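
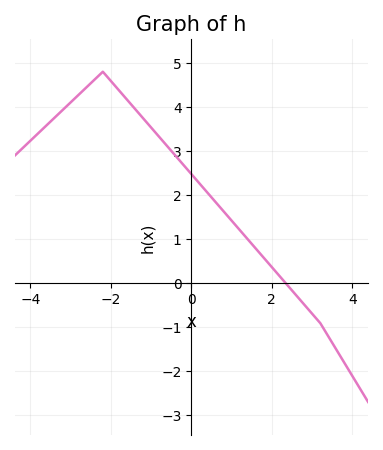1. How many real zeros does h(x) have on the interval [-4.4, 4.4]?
1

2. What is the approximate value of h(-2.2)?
4.8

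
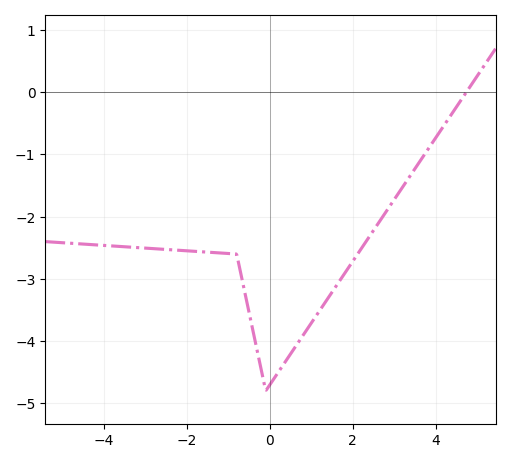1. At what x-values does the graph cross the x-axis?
4.73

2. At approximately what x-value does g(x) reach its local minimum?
-0.096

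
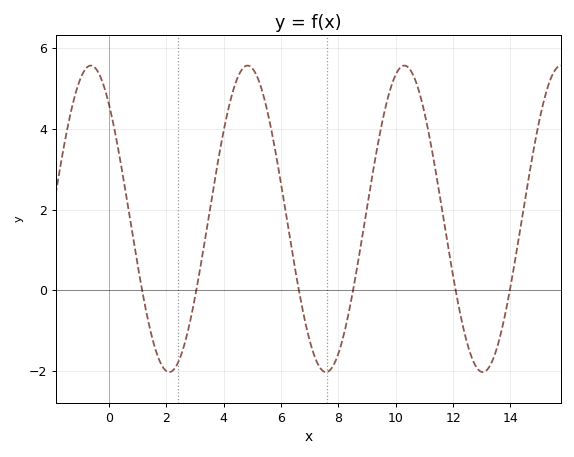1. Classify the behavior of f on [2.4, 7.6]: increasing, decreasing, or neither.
neither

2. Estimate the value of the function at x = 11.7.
1.63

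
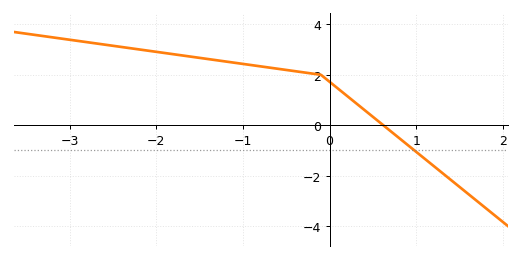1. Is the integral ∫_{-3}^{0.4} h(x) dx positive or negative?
positive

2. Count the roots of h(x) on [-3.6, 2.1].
1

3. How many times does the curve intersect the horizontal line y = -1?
1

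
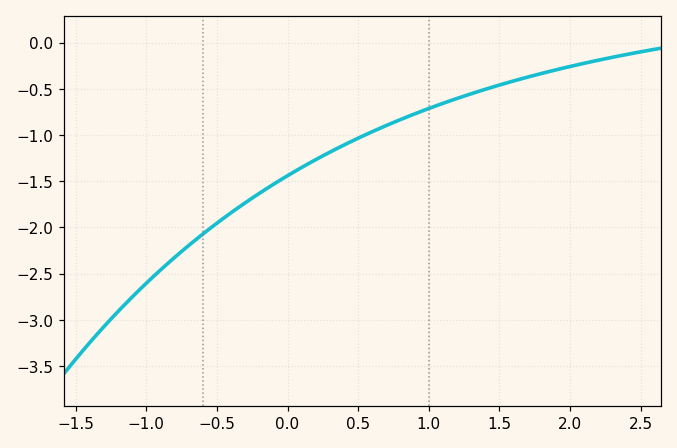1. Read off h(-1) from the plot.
-2.6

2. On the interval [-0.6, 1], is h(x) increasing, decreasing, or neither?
increasing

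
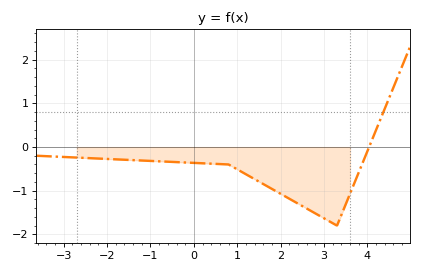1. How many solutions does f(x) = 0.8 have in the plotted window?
1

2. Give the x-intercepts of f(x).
4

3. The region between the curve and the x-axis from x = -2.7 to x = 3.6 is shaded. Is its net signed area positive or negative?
negative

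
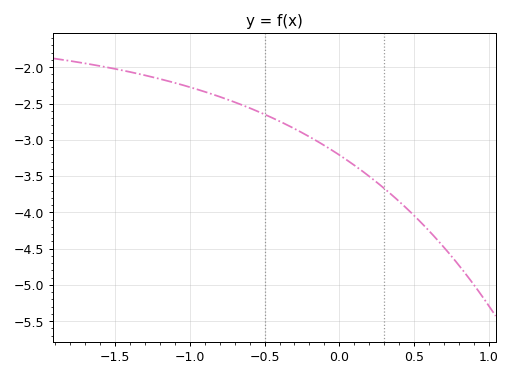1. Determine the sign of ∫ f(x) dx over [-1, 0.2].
negative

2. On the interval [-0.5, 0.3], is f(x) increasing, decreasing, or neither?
decreasing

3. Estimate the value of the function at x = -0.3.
-2.85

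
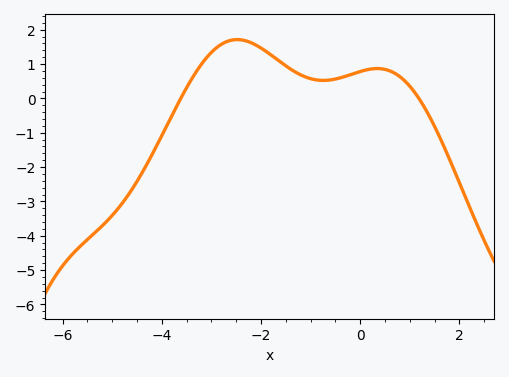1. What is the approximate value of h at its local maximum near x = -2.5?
1.71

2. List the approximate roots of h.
-3.62, 1.18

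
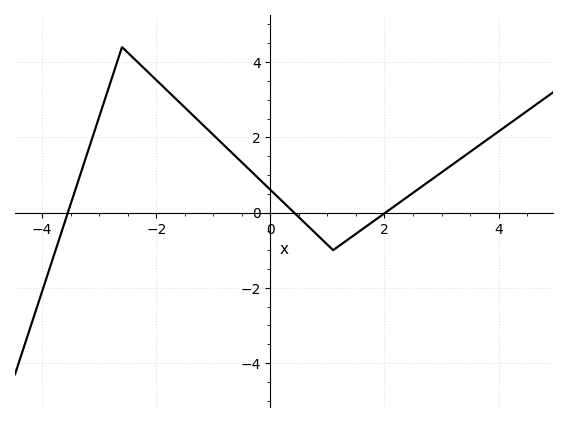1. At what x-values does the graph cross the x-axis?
-3.6, 0.4, 2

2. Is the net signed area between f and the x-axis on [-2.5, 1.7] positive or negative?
positive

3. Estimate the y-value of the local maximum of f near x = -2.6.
4.4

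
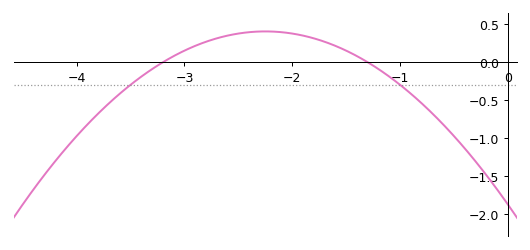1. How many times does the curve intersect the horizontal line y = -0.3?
2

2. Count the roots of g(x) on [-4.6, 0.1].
2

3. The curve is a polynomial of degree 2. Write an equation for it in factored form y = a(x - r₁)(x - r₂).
y = -0.45(x + 3.2)(x + 1.3)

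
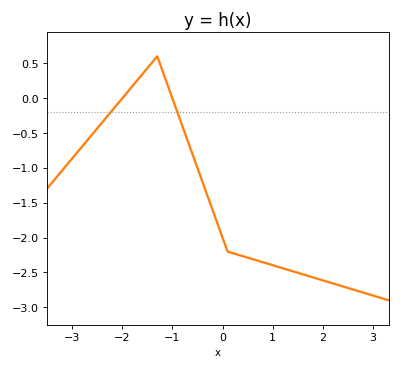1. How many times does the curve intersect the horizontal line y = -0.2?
2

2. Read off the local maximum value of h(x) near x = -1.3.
0.6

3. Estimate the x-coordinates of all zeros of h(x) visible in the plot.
-2, -1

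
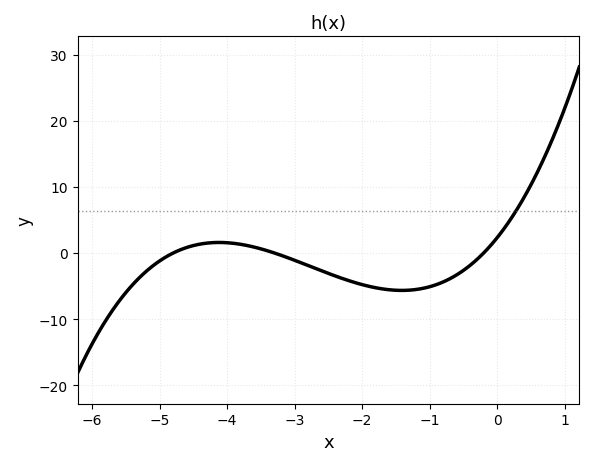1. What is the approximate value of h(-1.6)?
-5.56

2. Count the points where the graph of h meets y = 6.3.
1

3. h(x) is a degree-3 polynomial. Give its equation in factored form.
y = 0.73(x + 4.8)(x + 3.3)(x + 0.2)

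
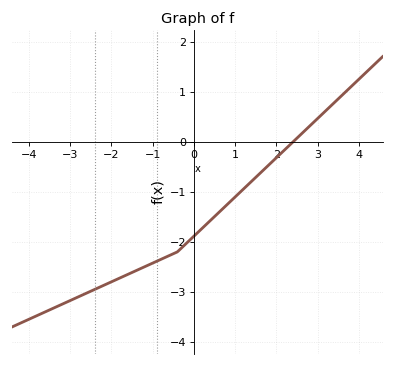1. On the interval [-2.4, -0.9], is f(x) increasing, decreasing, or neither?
increasing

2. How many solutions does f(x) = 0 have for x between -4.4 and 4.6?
1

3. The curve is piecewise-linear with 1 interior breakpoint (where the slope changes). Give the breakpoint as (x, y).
(-0.4, -2.2)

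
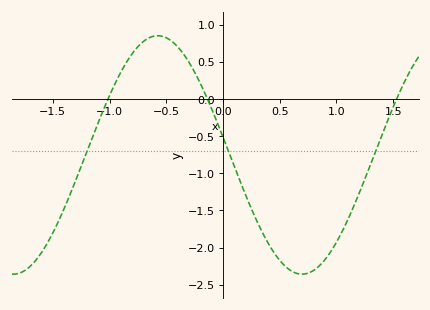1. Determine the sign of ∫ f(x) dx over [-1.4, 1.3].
negative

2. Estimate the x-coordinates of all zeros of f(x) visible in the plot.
-1.02, -0.136, 1.53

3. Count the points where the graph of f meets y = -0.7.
3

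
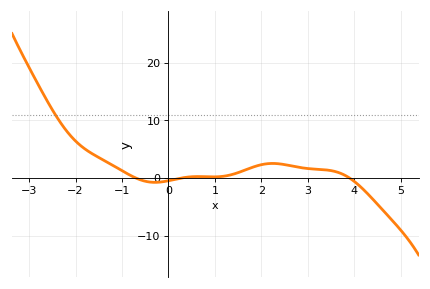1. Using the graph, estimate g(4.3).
-2.86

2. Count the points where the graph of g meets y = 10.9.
1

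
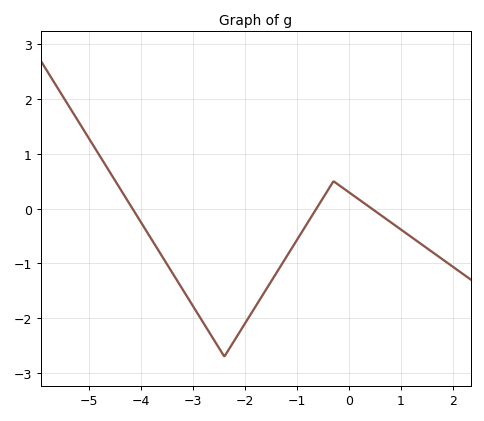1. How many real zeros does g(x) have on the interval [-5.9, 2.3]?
3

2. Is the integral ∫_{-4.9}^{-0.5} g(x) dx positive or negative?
negative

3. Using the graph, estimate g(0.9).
-0.315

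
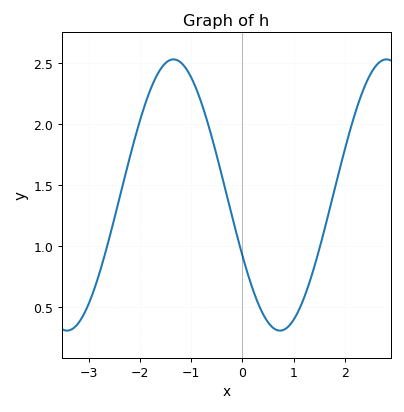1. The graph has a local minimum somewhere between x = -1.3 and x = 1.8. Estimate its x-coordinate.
0.7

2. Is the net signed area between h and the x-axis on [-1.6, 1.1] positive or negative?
positive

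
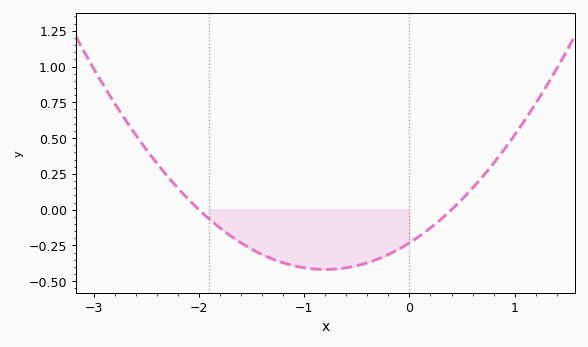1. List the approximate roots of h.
-2, 0.4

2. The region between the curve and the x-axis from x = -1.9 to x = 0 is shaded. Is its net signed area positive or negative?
negative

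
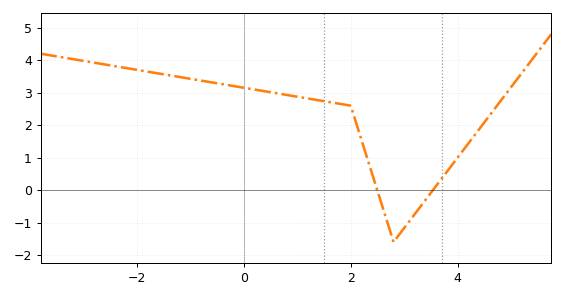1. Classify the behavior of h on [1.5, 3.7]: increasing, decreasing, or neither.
neither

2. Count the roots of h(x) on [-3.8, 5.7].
2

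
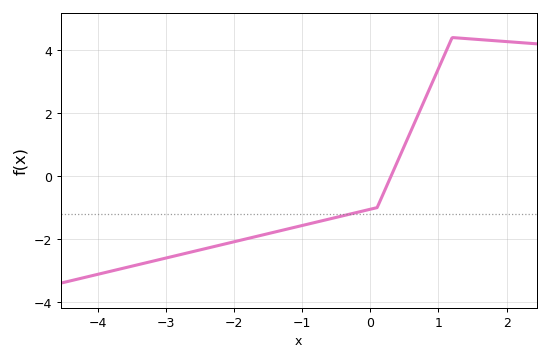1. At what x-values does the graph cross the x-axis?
0.3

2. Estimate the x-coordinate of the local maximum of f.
1.2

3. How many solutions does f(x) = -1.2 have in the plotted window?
1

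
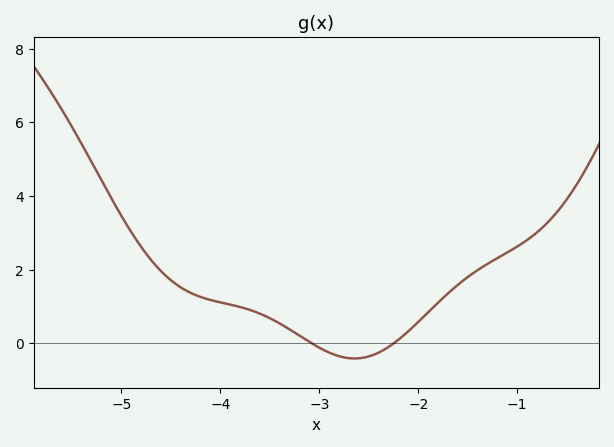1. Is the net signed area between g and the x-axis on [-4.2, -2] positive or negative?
positive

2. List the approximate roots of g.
-3.1, -2.2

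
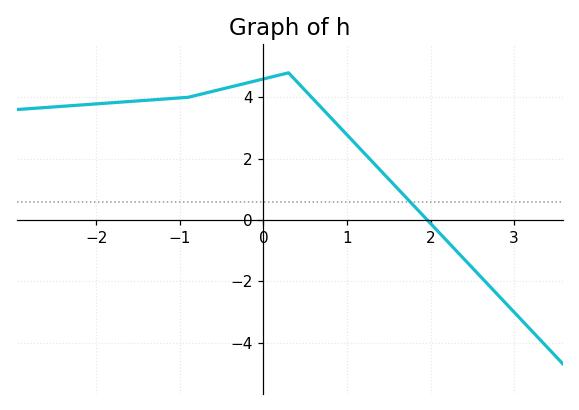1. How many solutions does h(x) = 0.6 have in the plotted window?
1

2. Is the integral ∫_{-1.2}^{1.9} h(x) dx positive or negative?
positive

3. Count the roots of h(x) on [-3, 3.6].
1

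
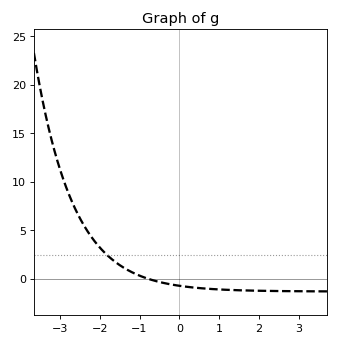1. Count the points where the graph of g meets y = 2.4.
1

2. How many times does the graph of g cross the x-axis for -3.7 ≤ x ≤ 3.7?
1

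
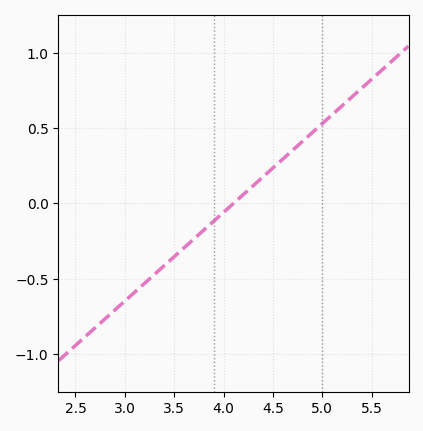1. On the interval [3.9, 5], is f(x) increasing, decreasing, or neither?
increasing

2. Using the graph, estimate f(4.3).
0.1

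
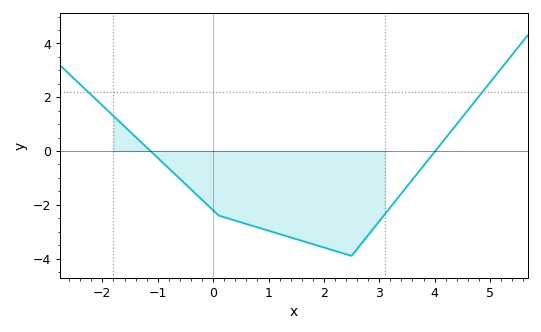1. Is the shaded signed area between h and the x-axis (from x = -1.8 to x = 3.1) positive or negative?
negative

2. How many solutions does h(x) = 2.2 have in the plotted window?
2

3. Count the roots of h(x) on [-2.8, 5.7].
2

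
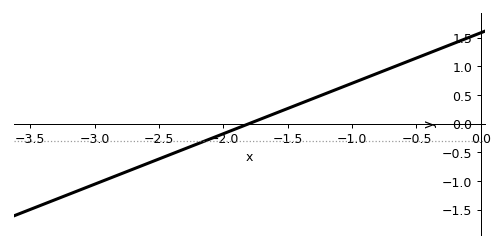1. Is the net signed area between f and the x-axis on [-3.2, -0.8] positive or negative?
negative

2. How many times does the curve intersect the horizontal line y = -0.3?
1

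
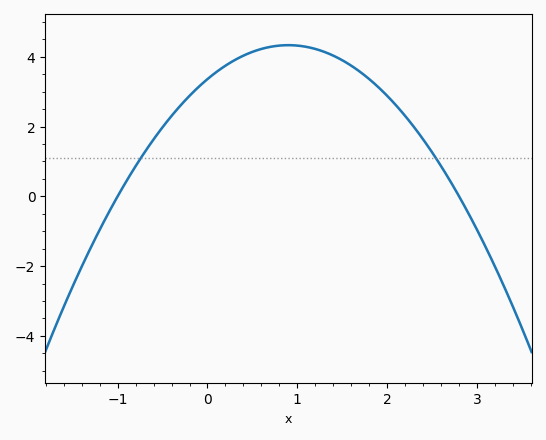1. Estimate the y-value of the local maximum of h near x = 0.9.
4.4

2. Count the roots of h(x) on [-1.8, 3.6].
2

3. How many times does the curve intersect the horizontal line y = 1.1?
2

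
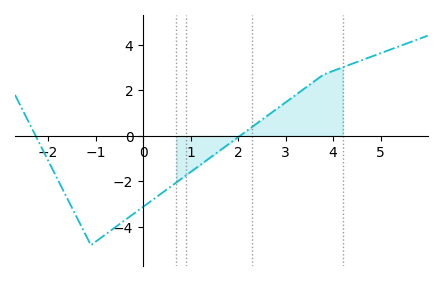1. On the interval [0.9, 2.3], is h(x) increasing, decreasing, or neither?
increasing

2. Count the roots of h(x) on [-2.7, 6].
2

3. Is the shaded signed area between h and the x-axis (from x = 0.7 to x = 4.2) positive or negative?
positive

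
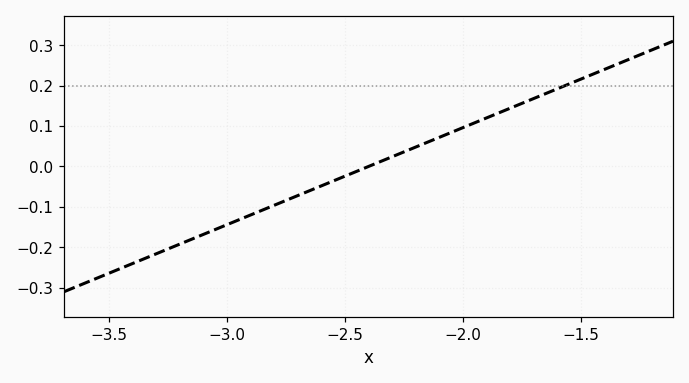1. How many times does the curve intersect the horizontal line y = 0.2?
1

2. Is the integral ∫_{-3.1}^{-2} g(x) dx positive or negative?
negative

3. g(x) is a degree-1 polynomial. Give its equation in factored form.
y = 0.24(x + 2.4)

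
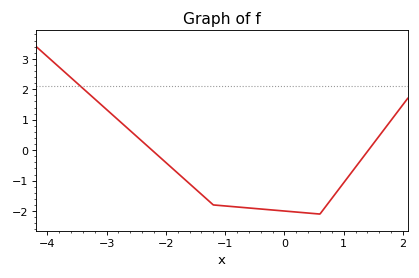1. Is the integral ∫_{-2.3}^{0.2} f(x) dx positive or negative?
negative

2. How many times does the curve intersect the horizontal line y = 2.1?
1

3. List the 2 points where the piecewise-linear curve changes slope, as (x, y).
(-1.2, -1.8); (0.6, -2.1)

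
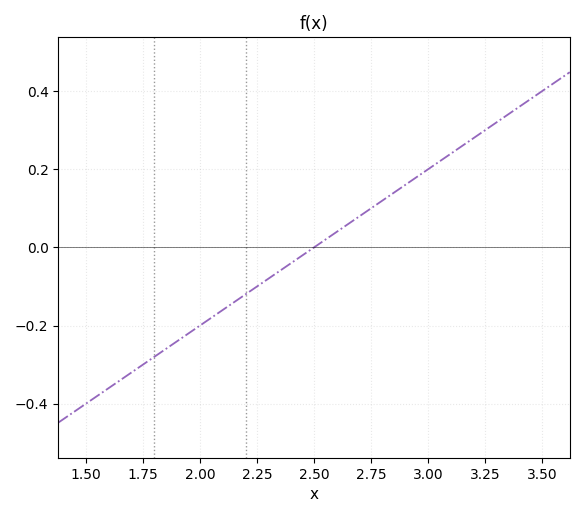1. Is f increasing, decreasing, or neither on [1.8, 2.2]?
increasing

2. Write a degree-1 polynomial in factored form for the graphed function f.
y = 0.4(x - 2.5)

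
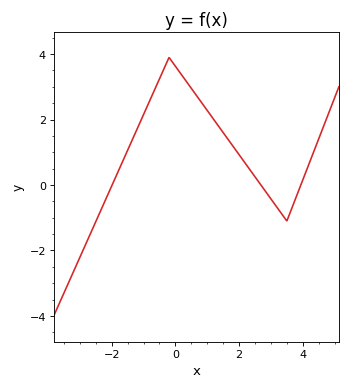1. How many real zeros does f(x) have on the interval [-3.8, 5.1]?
3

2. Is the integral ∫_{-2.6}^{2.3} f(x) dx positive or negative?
positive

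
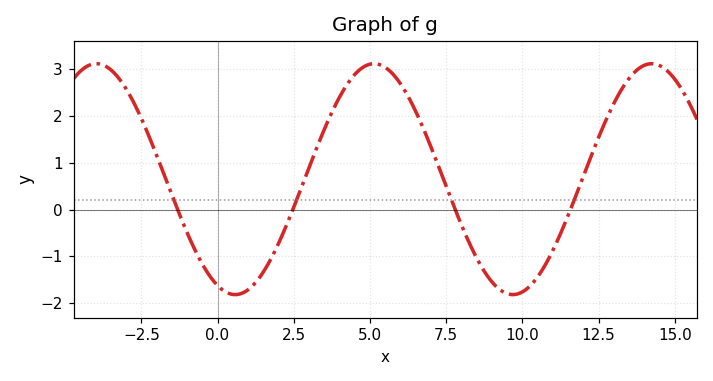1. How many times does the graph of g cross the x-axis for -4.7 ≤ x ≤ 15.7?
4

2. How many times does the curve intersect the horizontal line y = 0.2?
4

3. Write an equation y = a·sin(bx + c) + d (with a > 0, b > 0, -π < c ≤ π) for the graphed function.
y = 2.47sin(0.69x - 2) + 0.65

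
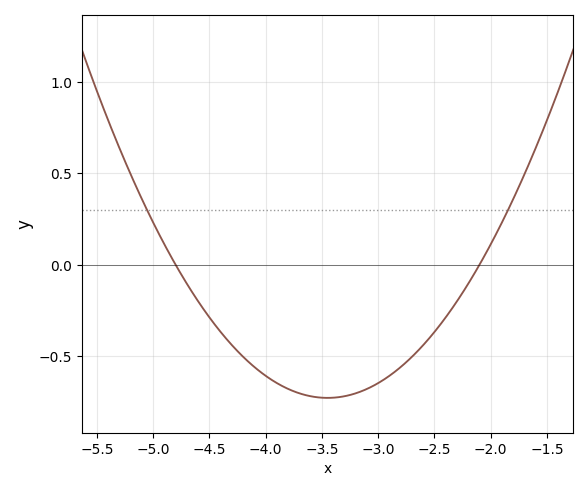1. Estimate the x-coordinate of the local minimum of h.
-3.45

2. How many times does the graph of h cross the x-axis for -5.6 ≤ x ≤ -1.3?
2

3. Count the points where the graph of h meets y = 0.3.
2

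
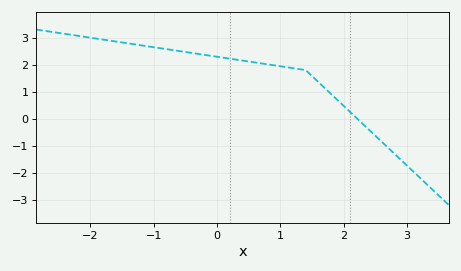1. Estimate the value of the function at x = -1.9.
3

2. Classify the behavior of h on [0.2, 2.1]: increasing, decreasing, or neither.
decreasing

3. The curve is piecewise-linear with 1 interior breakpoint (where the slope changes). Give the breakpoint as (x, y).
(1.4, 1.8)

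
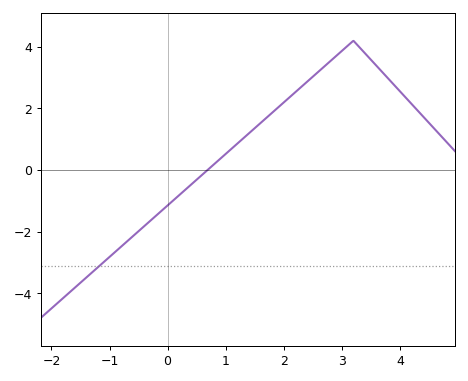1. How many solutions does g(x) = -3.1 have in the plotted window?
1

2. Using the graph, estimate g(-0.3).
-1.6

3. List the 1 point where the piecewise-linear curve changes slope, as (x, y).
(3.2, 4.2)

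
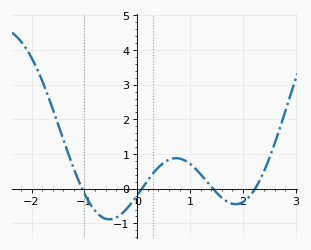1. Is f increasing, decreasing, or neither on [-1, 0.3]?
neither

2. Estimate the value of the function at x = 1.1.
0.576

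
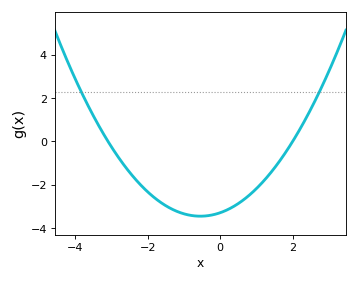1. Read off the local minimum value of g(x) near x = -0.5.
-3.45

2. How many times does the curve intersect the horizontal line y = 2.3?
2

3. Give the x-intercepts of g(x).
-3.1, 2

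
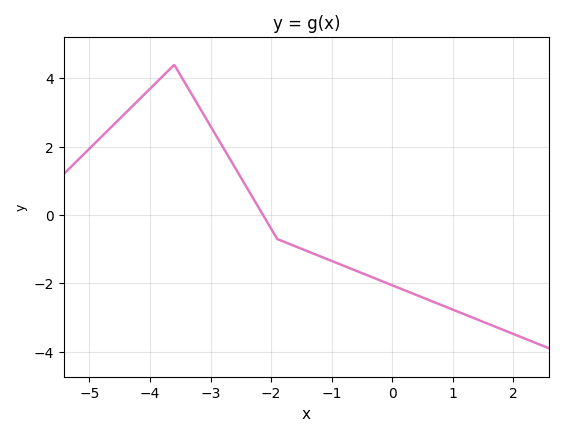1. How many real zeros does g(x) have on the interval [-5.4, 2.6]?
1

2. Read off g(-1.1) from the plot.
-1.2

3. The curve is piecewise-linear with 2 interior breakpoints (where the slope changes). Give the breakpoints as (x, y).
(-3.6, 4.4); (-1.9, -0.7)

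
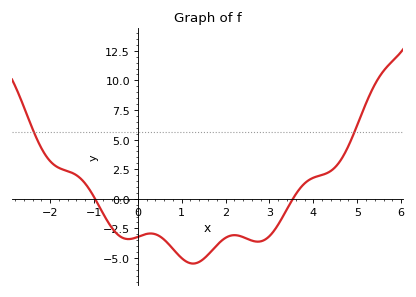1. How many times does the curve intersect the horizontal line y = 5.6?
2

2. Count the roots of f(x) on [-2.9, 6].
2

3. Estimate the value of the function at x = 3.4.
-0.868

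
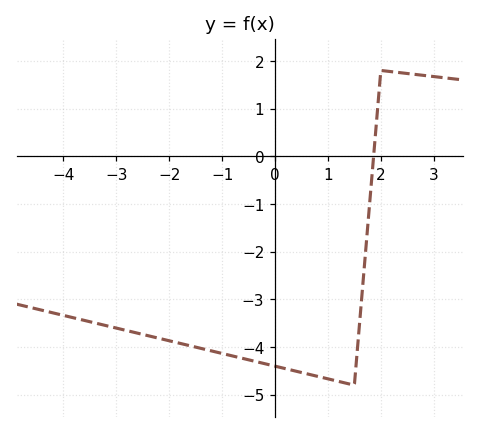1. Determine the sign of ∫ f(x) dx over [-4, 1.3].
negative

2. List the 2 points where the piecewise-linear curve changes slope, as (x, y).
(1.5, -4.8); (2, 1.8)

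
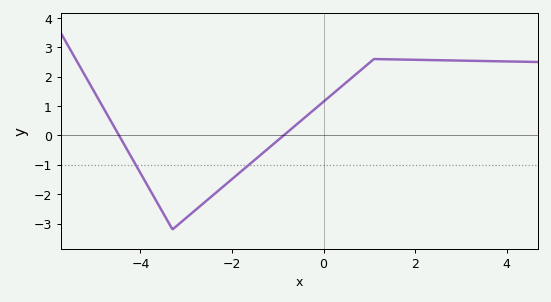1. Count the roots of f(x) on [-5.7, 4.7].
2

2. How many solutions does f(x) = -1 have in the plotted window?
2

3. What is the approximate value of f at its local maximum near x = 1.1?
2.6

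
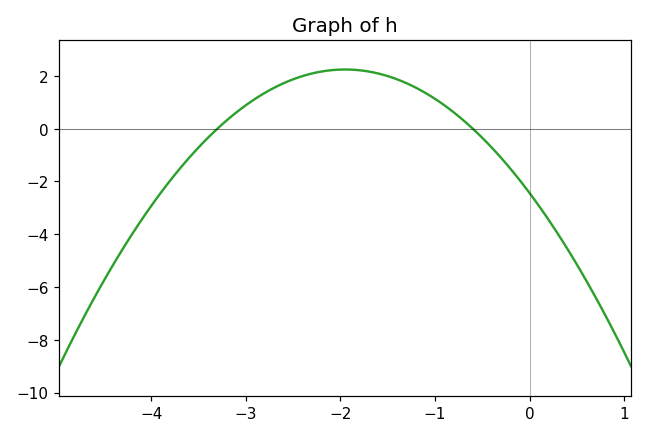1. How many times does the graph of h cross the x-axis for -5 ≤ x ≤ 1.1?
2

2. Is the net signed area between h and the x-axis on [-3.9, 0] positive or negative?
positive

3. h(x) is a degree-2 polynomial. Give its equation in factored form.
y = -1.23(x + 3.3)(x + 0.6)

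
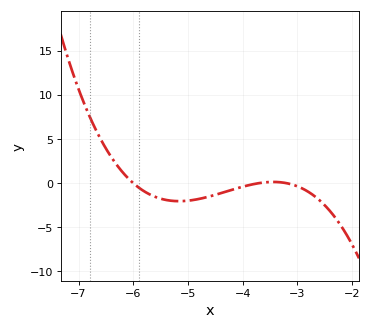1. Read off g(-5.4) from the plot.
-2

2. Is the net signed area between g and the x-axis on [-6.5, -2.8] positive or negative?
negative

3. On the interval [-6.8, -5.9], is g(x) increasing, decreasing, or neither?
decreasing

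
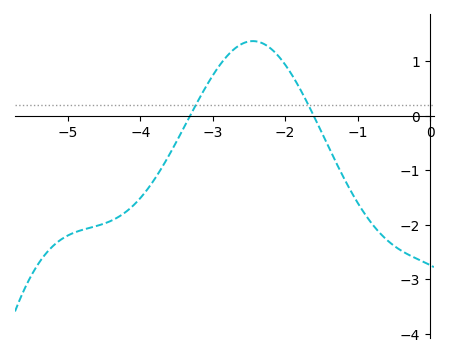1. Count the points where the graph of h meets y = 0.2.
2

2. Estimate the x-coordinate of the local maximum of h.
-2.4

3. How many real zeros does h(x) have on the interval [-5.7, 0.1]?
2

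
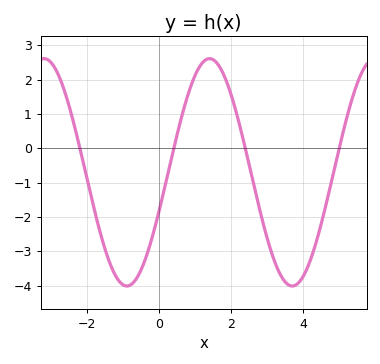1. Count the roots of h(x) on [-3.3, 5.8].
4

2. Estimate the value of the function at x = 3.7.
-4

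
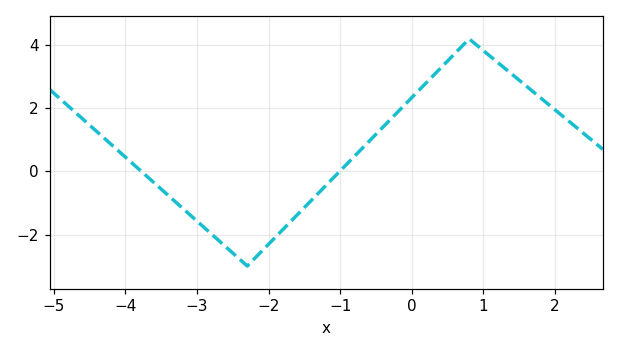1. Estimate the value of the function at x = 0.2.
2.8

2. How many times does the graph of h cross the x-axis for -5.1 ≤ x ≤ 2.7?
2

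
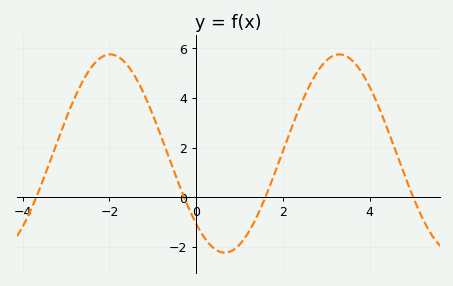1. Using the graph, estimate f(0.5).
-2.2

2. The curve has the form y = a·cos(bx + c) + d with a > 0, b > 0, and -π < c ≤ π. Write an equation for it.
y = 3.99cos(1.2x + 2.4) + 1.76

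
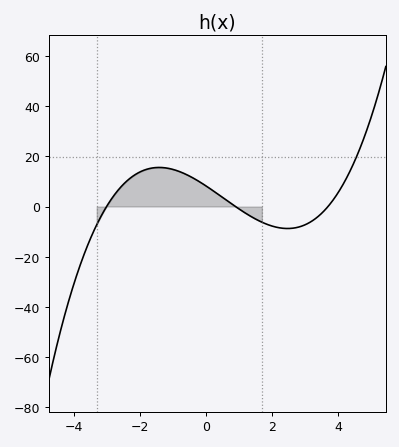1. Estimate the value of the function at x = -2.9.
2.08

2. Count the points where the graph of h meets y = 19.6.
1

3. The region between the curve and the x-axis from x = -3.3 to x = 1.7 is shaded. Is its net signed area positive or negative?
positive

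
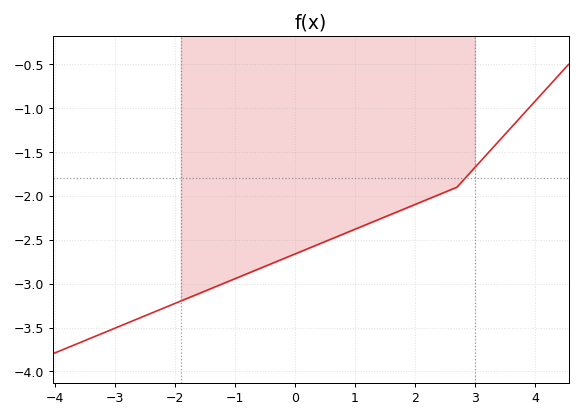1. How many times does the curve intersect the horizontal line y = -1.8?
1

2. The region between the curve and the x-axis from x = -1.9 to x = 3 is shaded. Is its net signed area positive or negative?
negative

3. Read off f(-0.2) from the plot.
-2.7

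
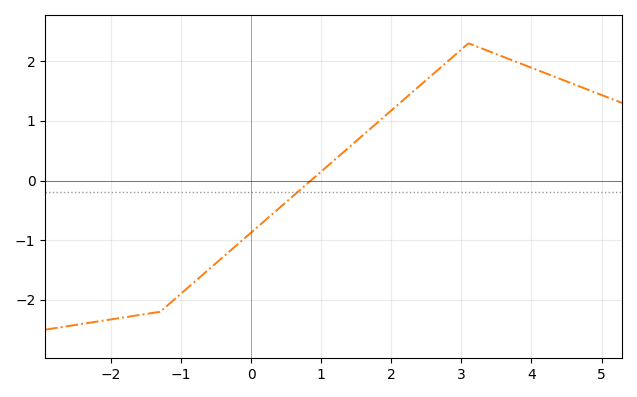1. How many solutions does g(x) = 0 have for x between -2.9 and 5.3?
1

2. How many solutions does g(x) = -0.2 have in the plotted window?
1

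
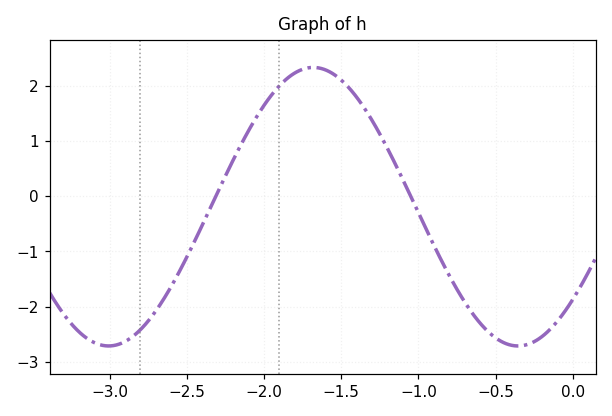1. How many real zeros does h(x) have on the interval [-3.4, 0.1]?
2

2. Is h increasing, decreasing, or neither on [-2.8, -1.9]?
increasing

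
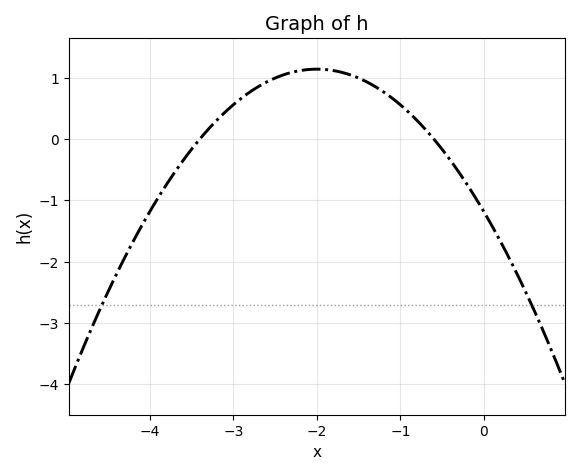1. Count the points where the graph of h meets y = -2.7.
2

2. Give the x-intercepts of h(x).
-3.4, -0.6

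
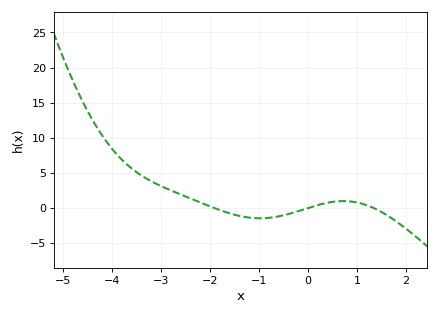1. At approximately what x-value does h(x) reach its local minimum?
-1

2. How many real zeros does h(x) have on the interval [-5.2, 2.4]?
3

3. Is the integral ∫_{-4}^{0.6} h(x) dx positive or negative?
positive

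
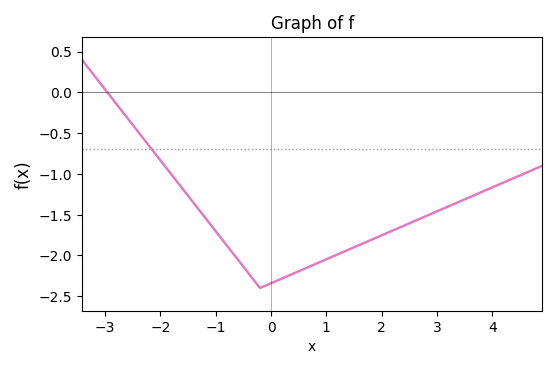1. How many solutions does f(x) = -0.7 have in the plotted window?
1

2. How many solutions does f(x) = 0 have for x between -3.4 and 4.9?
1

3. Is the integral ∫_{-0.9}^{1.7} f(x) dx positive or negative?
negative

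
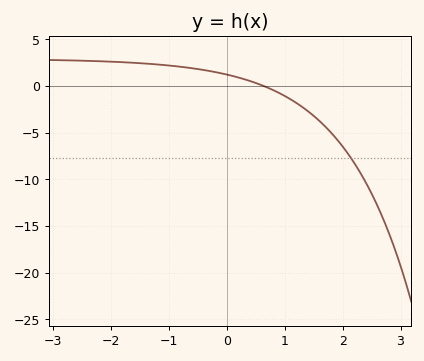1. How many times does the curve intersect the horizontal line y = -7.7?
1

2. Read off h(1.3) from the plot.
-2.22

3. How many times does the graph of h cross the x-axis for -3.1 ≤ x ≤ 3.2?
1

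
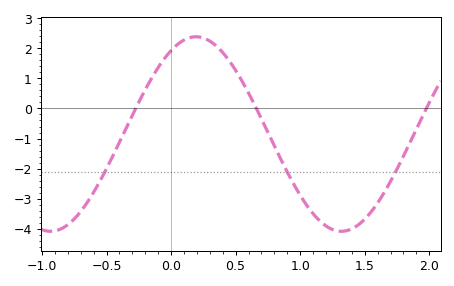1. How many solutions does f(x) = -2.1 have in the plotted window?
3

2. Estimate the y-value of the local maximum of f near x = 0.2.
2.4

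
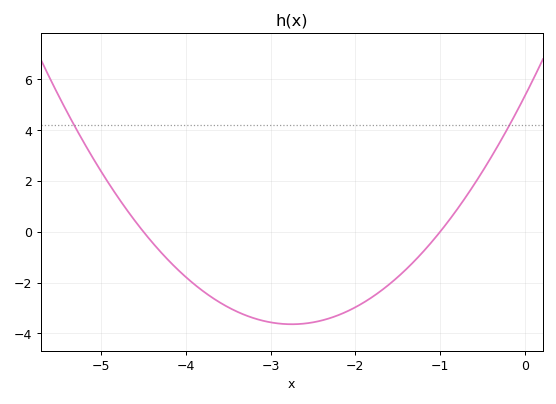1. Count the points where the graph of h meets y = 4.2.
2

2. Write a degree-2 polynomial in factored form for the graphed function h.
y = 1.19(x + 4.5)(x + 1)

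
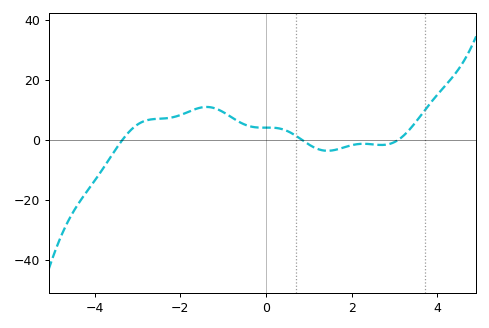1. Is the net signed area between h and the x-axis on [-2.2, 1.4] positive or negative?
positive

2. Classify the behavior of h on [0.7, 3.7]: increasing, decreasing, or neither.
neither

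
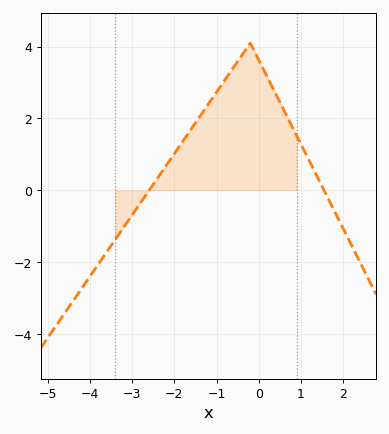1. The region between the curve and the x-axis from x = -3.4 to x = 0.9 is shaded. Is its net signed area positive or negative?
positive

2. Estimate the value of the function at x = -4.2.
-2.8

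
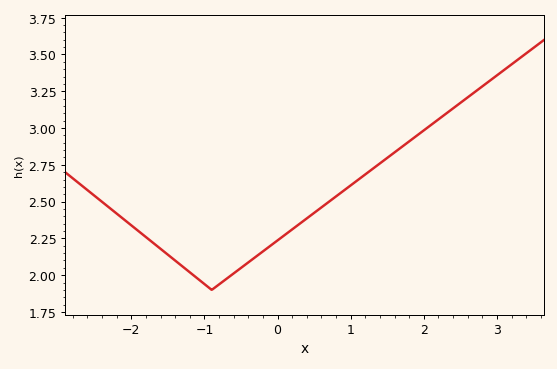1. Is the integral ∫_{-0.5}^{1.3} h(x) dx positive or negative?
positive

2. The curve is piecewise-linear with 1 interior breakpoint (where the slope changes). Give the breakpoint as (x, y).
(-0.9, 1.9)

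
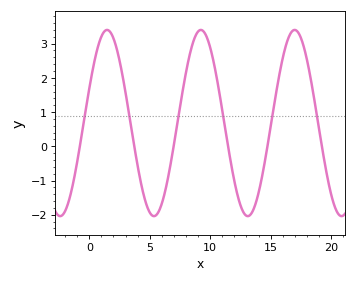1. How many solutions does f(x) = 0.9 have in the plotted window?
6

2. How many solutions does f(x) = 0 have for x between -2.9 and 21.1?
6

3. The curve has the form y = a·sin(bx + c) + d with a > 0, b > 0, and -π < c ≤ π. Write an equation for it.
y = 2.72sin(0.81x + 0.38) + 0.68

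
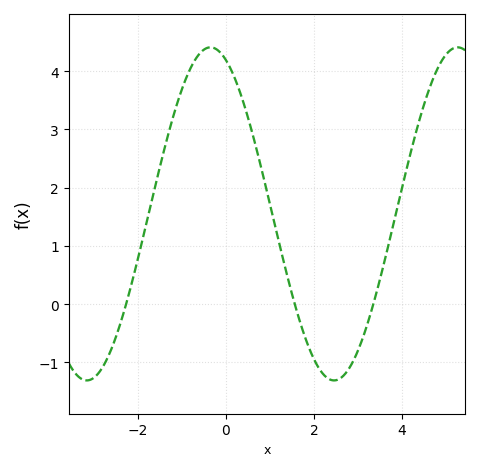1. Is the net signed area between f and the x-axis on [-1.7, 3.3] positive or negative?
positive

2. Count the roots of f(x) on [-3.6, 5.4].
3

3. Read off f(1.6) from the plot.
-0.1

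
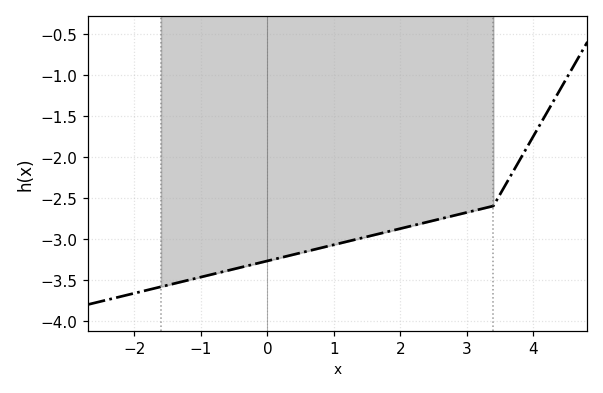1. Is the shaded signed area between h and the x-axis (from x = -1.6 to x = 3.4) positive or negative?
negative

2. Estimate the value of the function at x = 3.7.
-2.2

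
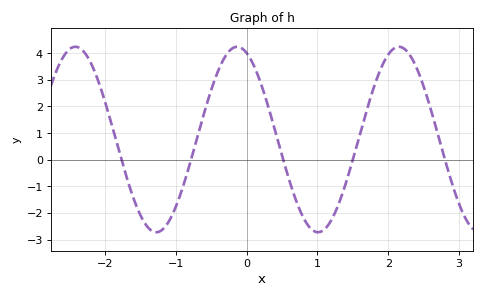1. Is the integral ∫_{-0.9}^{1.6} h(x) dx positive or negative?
positive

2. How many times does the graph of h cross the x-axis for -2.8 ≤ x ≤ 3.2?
5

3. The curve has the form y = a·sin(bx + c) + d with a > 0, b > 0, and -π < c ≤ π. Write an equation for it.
y = 3.48sin(2.8x + 1.9) + 0.76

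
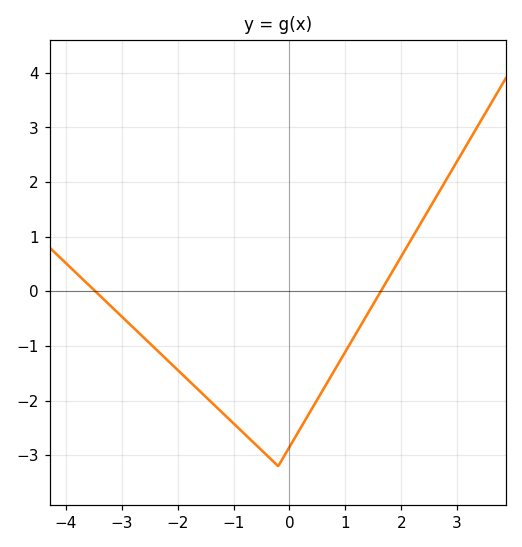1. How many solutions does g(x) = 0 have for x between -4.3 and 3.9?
2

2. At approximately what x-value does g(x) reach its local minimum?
-0.201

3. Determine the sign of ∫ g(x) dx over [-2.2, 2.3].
negative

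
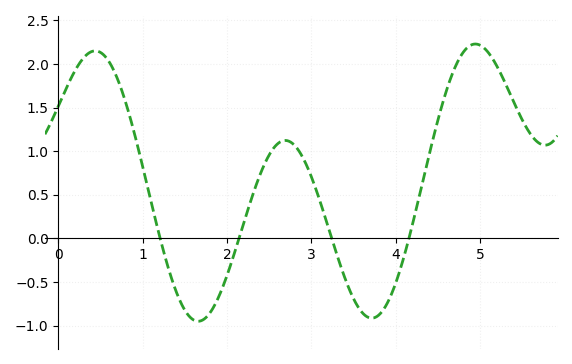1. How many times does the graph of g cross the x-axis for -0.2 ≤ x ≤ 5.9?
4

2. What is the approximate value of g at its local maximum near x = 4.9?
2.25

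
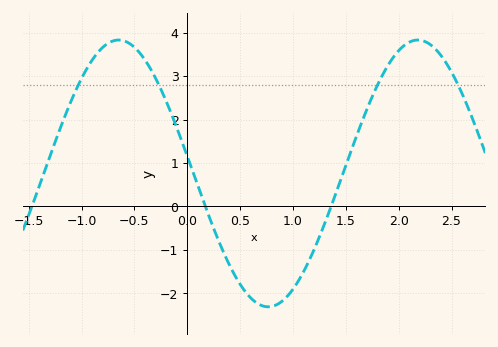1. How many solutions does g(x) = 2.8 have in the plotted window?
4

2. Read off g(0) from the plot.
1.2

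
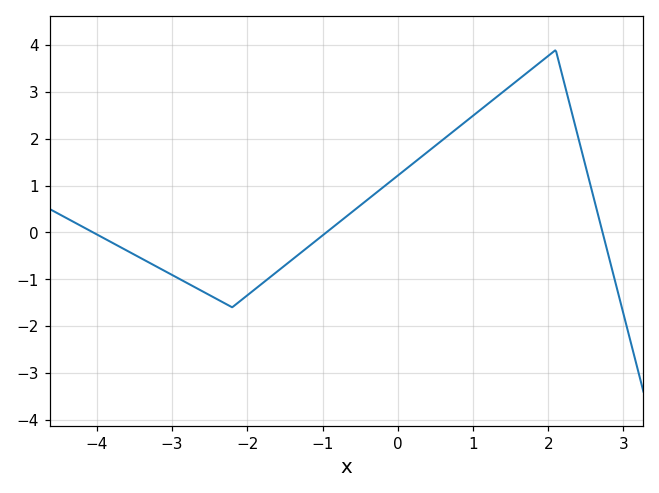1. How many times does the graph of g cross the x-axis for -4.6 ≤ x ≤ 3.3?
3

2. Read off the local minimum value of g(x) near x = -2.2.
-1.6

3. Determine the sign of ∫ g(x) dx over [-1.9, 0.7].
positive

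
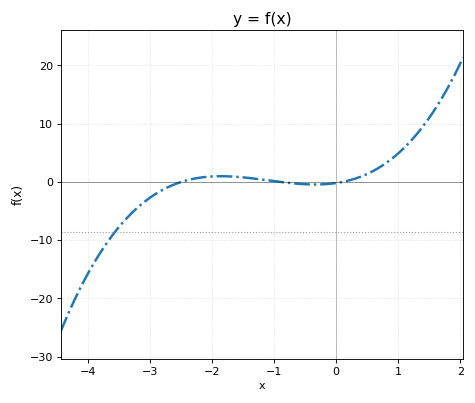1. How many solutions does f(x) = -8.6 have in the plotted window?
1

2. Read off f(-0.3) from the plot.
0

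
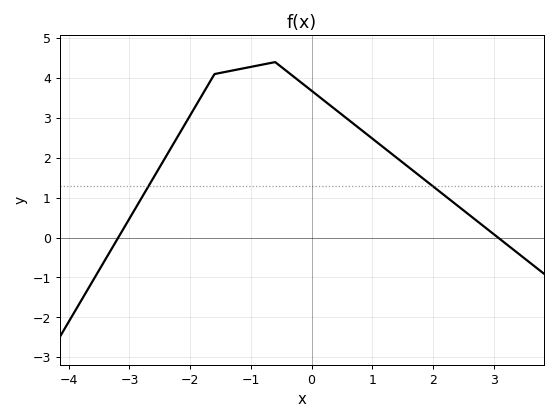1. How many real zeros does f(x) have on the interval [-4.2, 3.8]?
2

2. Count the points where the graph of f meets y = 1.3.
2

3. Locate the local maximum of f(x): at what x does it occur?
-0.6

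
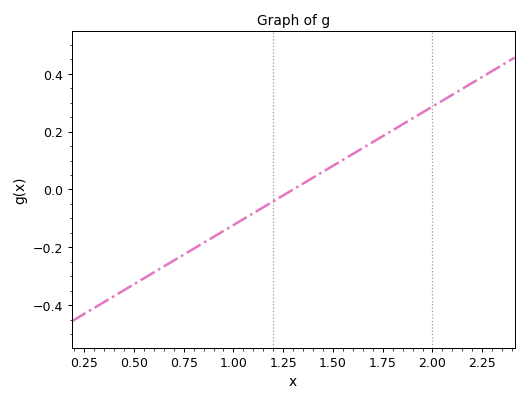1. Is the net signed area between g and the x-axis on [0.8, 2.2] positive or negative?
positive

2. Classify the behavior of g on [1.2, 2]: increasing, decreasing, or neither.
increasing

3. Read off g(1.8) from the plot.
0.2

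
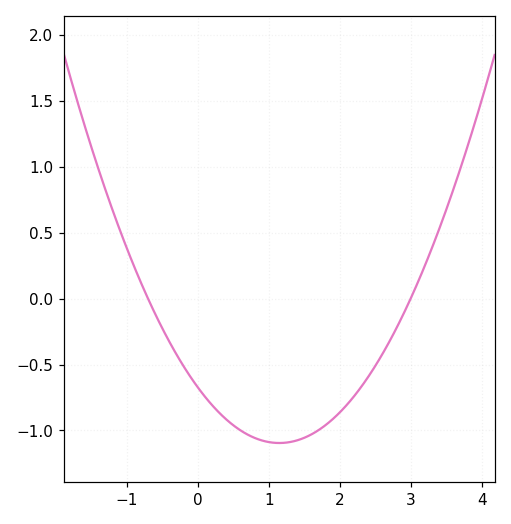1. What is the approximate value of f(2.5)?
-0.5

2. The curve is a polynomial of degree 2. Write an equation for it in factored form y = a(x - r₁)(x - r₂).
y = 0.32(x + 0.7)(x - 3)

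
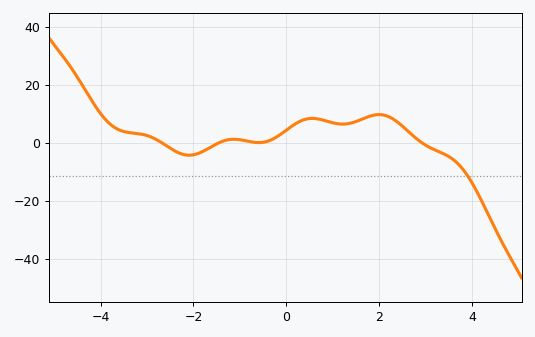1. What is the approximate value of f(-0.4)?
0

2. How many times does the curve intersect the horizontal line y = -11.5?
1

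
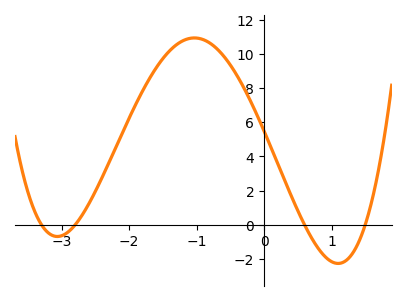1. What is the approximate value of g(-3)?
-0.642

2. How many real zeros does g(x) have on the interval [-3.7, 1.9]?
4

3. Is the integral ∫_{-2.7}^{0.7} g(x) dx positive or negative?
positive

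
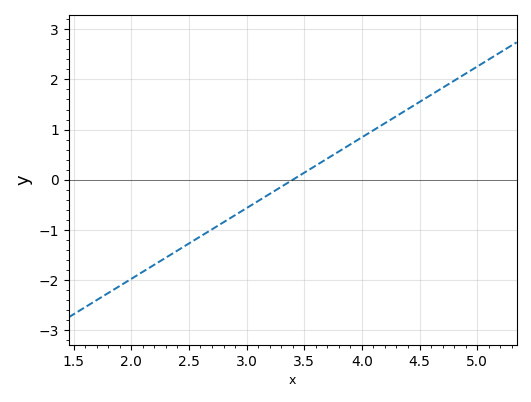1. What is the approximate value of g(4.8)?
2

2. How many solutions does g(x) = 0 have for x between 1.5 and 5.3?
1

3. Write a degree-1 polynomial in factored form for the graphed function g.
y = 1.41(x - 3.4)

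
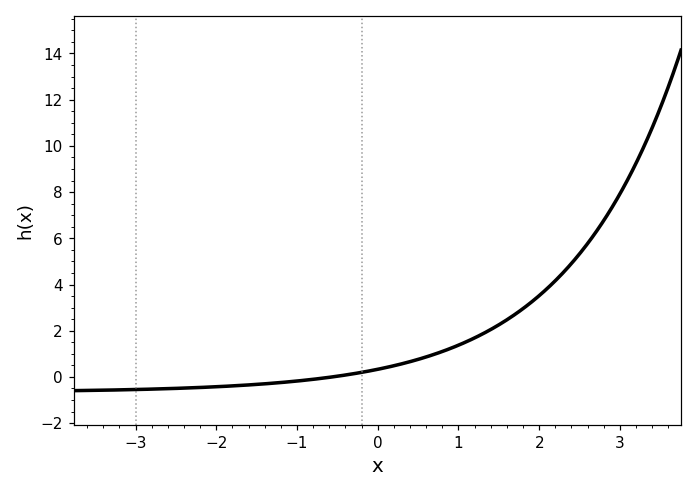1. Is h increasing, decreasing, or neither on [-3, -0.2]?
increasing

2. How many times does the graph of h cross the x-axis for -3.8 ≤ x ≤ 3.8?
1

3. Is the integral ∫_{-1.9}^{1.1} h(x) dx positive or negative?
positive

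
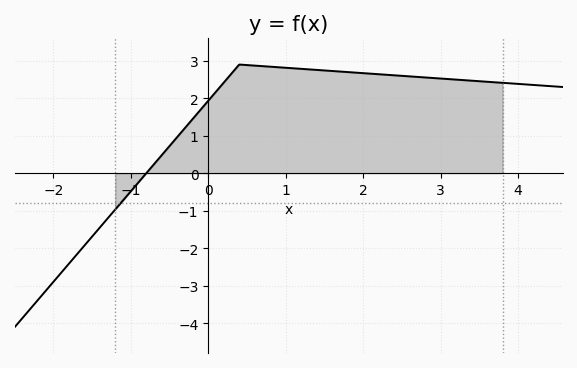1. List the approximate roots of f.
-0.799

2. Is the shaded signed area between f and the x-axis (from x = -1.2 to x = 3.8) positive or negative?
positive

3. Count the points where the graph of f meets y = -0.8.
1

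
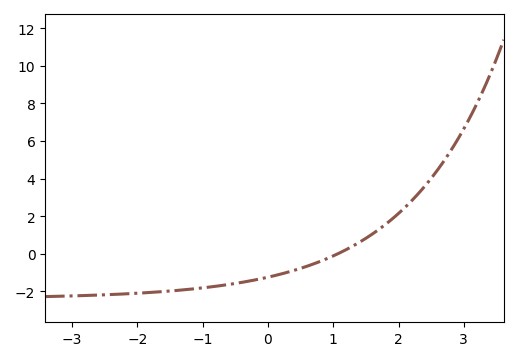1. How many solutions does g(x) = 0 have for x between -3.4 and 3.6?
1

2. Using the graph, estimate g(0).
-1.25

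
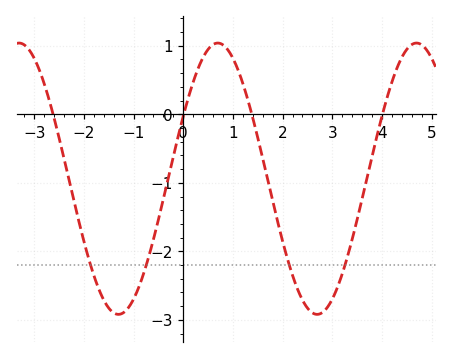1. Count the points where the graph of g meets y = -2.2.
4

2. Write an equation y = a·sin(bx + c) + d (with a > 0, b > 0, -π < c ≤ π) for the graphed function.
y = 1.98sin(1.57x + 0.48) - 0.94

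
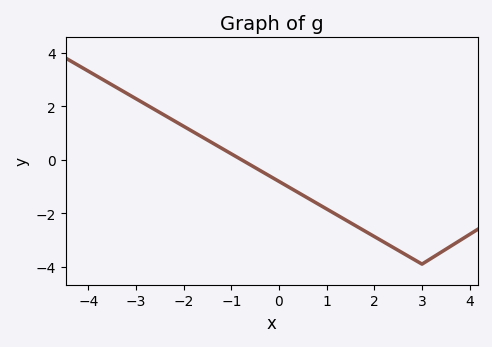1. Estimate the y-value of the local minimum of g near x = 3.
-3.8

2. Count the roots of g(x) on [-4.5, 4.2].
1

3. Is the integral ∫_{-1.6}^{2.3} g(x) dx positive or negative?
negative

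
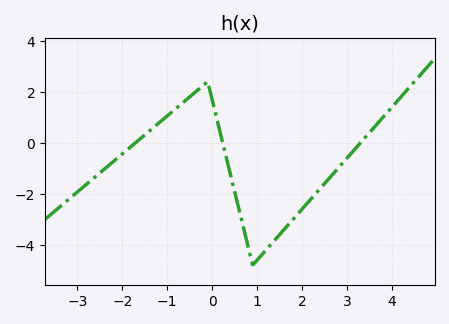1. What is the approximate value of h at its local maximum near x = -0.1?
2.4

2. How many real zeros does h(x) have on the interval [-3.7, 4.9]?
3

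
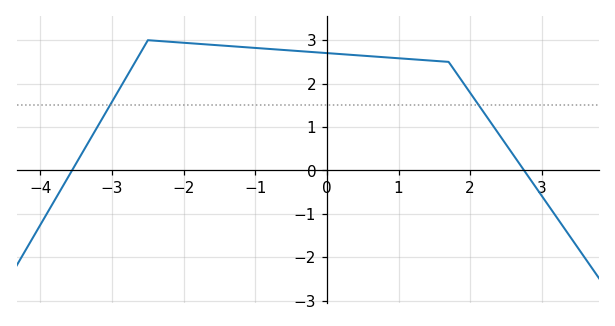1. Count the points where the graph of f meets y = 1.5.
2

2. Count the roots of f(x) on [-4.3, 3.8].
2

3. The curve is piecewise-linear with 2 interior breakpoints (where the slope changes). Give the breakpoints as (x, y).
(-2.5, 3); (1.7, 2.5)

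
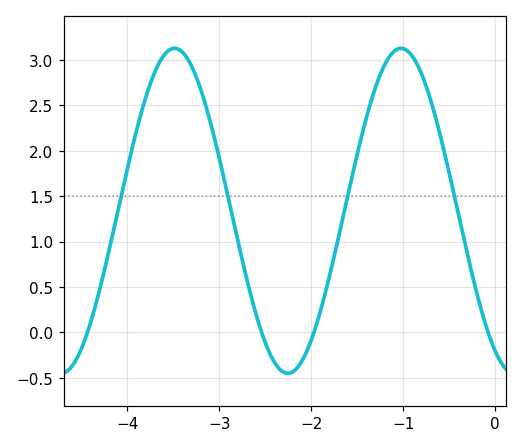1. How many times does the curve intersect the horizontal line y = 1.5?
4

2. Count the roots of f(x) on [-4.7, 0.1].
4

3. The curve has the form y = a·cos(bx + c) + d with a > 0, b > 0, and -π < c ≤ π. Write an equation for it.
y = 1.79cos(2.5x + 2.6) + 1.34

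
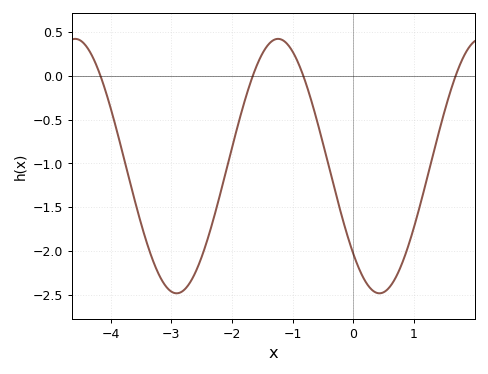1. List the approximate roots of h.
-4.2, -1.7, -0.8, 1.7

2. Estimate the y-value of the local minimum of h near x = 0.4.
-2.5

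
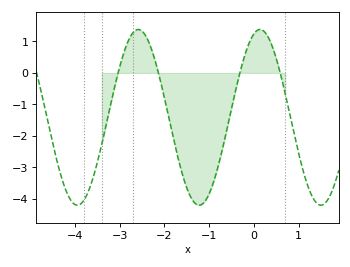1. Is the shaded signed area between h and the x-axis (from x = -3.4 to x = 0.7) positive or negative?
negative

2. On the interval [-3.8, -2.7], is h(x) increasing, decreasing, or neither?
increasing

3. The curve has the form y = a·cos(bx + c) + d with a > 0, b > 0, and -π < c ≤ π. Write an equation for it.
y = 2.79cos(2.31x - 0.312) - 1.41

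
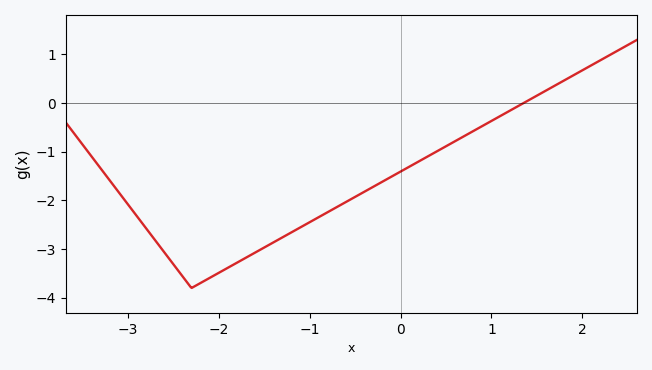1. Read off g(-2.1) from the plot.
-3.59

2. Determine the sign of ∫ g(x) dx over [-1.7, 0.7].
negative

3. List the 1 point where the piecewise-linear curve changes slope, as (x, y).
(-2.3, -3.8)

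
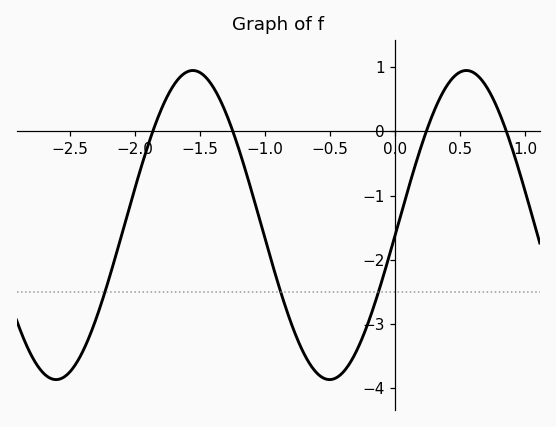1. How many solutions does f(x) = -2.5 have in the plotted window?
3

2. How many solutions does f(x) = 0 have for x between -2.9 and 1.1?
4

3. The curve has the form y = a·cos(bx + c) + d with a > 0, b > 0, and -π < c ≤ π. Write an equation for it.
y = 2.41cos(3x - 1.6) - 1.46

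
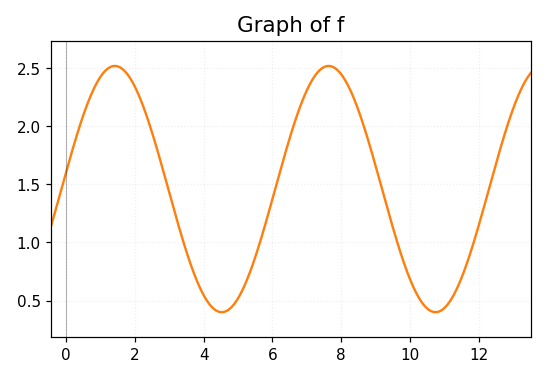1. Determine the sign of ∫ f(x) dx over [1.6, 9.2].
positive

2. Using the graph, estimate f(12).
1.15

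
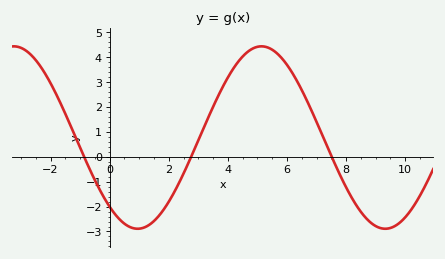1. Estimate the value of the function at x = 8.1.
-1.45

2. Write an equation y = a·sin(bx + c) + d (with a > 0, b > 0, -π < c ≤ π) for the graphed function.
y = 3.66sin(0.75x - 2.28) + 0.77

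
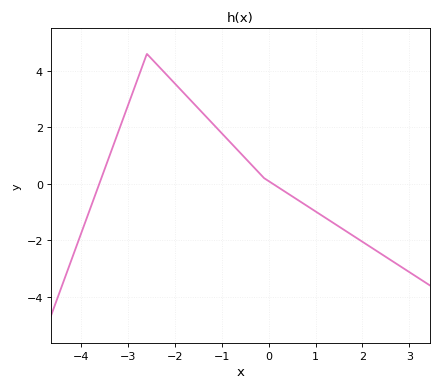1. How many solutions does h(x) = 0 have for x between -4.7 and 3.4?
2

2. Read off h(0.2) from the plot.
-0.2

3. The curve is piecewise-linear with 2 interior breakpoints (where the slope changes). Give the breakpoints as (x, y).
(-2.6, 4.6); (-0.1, 0.2)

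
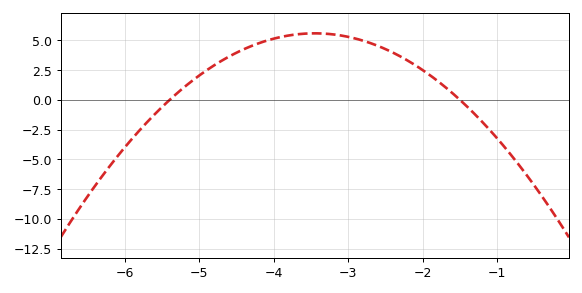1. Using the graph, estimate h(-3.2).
5.4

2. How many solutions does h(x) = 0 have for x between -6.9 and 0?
2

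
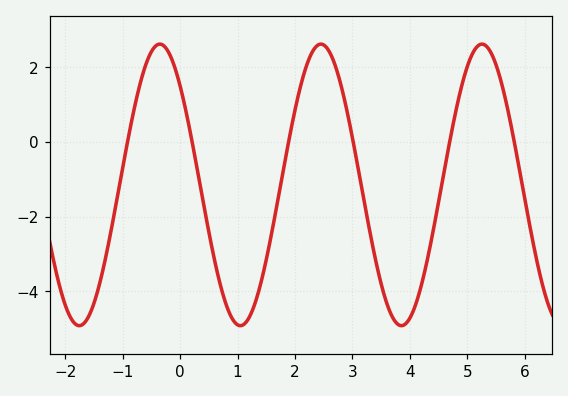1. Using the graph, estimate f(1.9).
0.085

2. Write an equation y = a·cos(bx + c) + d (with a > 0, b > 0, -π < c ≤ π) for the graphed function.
y = 3.77cos(2.24x + 0.79) - 1.15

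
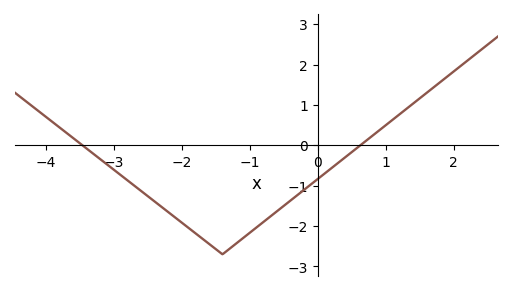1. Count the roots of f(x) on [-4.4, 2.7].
2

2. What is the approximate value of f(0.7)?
0.098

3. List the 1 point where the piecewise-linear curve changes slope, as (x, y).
(-1.4, -2.7)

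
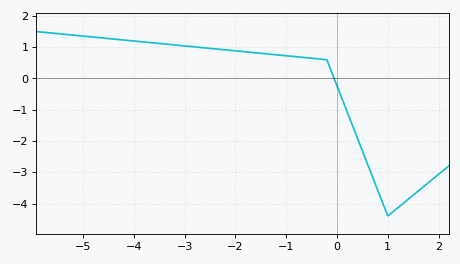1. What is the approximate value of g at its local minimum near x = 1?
-4.4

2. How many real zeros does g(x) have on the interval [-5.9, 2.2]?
1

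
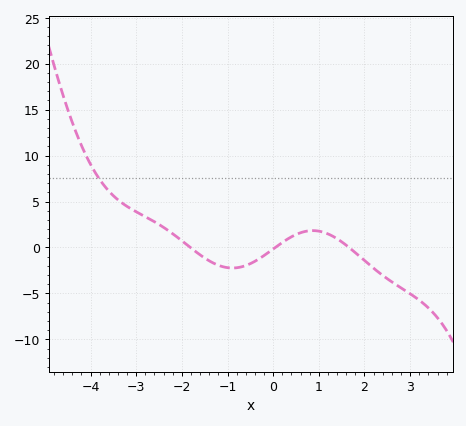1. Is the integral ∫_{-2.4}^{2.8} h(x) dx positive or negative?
negative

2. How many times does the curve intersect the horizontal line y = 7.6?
1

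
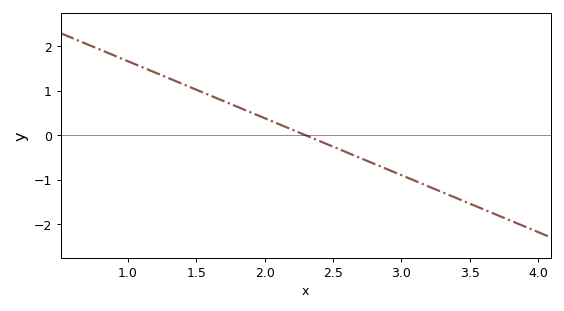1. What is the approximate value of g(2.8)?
-0.64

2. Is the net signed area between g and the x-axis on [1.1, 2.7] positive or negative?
positive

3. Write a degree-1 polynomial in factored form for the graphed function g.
y = -1.28(x - 2.3)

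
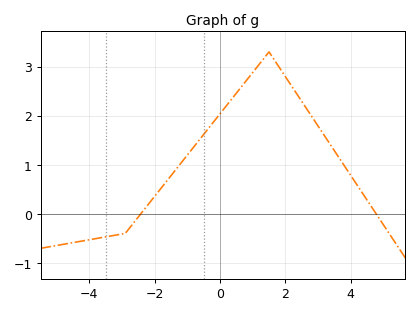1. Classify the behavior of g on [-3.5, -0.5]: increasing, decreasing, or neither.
increasing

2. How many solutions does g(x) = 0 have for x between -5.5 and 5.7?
2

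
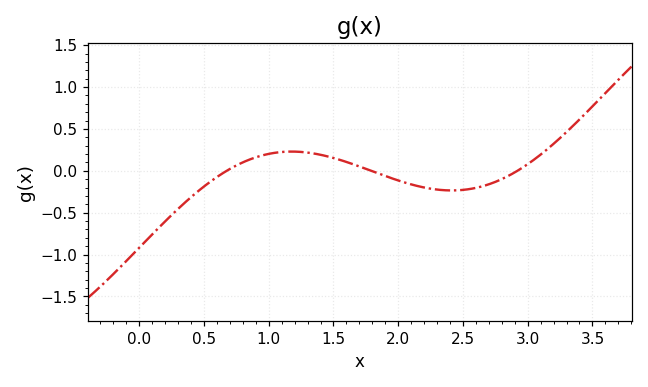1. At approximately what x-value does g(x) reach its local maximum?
1.18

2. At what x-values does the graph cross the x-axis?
0.675, 1.79, 2.92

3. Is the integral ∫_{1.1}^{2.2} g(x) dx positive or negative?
positive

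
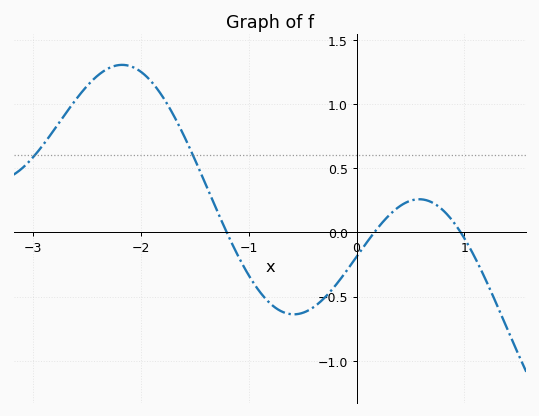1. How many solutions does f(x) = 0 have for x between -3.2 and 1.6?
3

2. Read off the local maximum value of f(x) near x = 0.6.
0.25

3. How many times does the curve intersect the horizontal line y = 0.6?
2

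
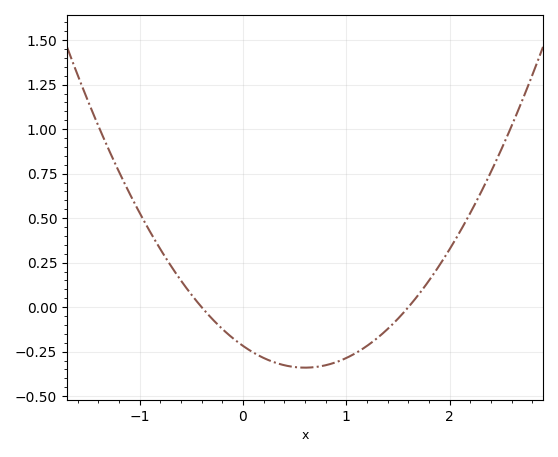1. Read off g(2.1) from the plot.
0.425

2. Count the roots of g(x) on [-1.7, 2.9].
2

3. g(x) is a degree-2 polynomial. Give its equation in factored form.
y = 0.34(x + 0.4)(x - 1.6)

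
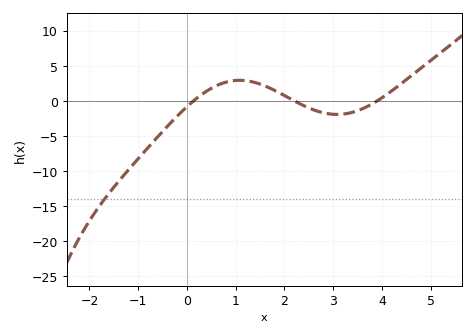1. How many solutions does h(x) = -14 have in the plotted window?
1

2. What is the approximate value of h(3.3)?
-1.81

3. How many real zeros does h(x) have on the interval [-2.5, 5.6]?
3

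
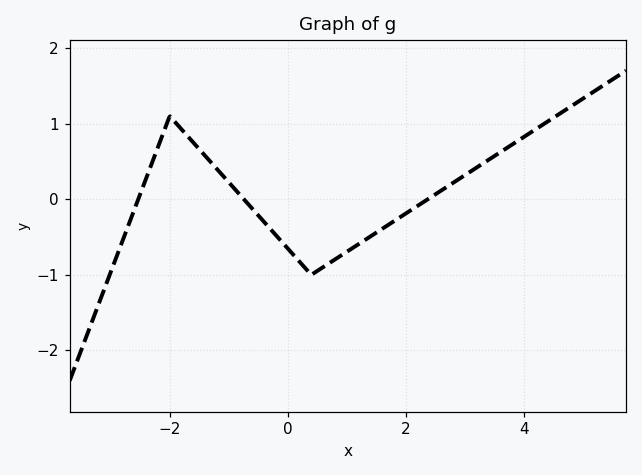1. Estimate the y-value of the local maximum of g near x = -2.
1.1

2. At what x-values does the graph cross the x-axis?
-2.53, -0.743, 2.38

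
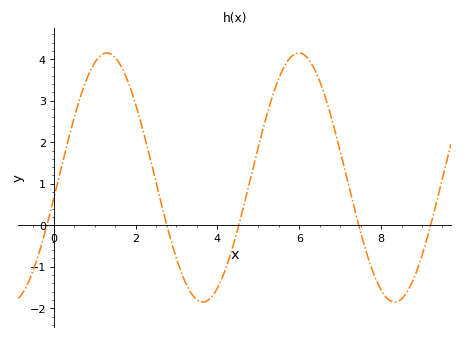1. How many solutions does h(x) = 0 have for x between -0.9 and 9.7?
5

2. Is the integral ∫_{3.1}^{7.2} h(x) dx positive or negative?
positive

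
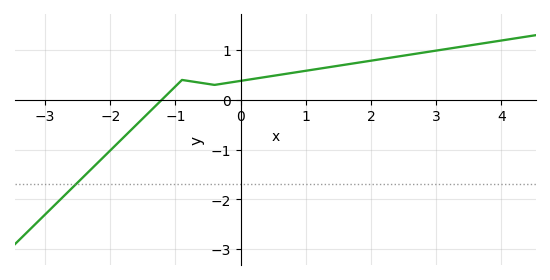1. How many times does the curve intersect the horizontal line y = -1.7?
1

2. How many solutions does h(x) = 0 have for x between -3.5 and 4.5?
1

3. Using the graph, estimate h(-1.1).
0.142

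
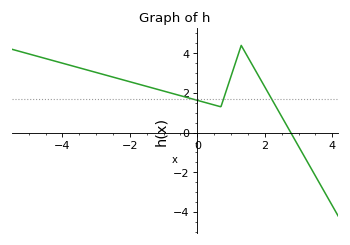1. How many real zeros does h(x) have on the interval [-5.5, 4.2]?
1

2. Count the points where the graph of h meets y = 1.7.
3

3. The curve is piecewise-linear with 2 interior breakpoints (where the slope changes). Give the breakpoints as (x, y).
(0.7, 1.3); (1.3, 4.4)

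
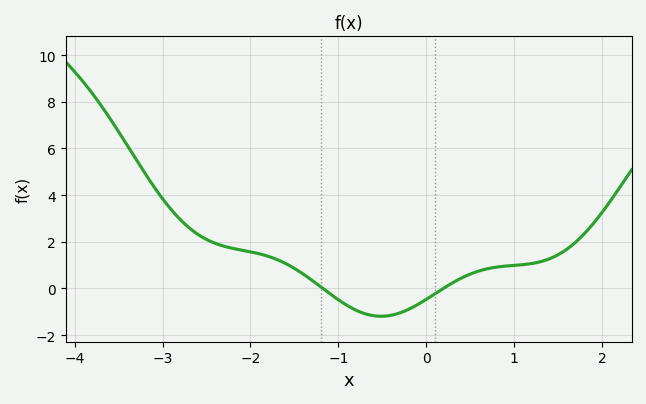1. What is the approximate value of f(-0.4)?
-1.15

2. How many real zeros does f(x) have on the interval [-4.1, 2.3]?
2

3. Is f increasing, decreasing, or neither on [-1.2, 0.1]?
neither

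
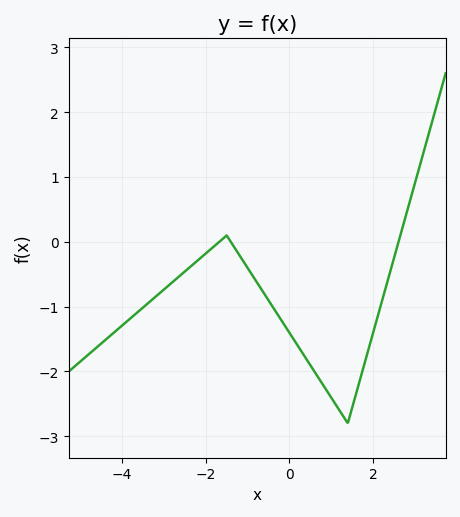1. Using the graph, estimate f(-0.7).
-0.7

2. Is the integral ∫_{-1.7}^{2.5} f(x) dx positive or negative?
negative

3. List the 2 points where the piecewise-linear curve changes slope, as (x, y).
(-1.5, 0.1); (1.4, -2.8)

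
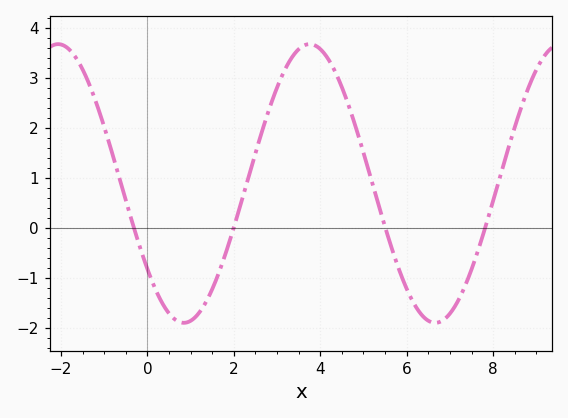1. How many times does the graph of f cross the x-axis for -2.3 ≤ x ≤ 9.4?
4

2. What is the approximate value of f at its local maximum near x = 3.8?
3.7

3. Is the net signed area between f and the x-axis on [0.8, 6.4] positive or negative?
positive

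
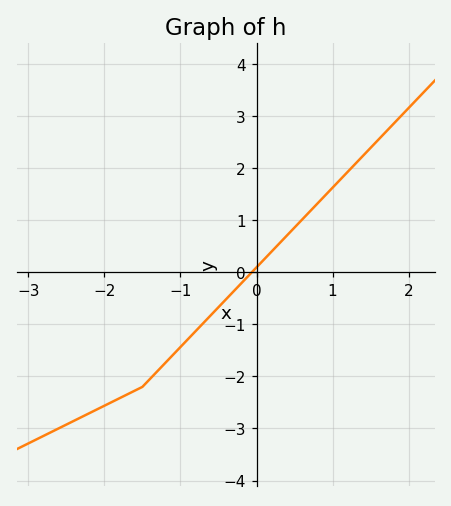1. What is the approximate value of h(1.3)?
2.1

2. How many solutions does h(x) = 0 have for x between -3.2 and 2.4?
1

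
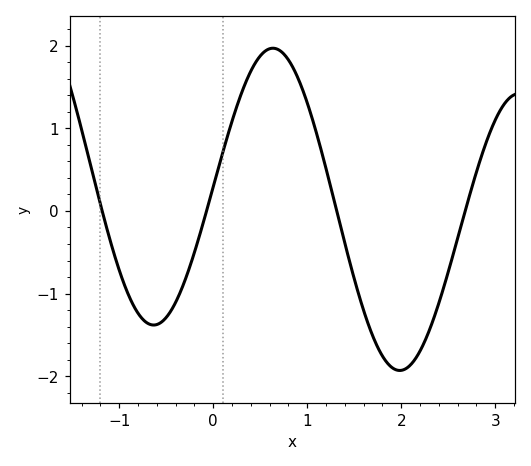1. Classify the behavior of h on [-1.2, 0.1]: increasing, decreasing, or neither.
neither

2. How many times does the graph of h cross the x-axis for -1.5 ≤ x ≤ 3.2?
4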